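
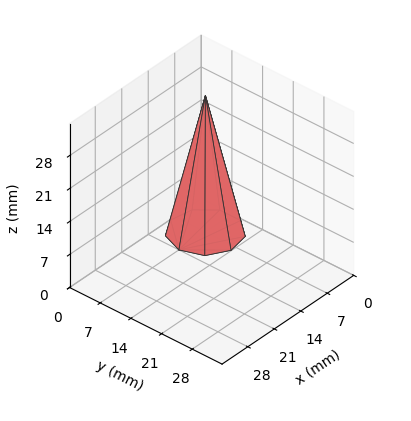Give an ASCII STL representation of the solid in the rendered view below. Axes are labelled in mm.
Reading the render: the shape is a regular 9-sided pyramid, base circumscribed radius ≈ 7 mm, apex at z ≈ 29 mm (dimensions read to the nearest mm from the axis ticks). For the STL, each face is triangulated and given an outward normal.

solid part
  facet normal 0.0000 0.0000 -1.0000
    outer loop
      vertex 8.22 13.89 0.00
      vertex 12.36 11.50 0.00
      vertex 14.00 7.00 0.00
    endloop
  endfacet
  facet normal 0.0000 0.0000 -1.0000
    outer loop
      vertex 3.50 13.06 0.00
      vertex 8.22 13.89 0.00
      vertex 14.00 7.00 0.00
    endloop
  endfacet
  facet normal 0.0000 0.0000 -1.0000
    outer loop
      vertex 0.42 9.39 0.00
      vertex 3.50 13.06 0.00
      vertex 14.00 7.00 0.00
    endloop
  endfacet
  facet normal 0.0000 0.0000 -1.0000
    outer loop
      vertex 0.42 4.61 0.00
      vertex 0.42 9.39 0.00
      vertex 14.00 7.00 0.00
    endloop
  endfacet
  facet normal 0.0000 0.0000 -1.0000
    outer loop
      vertex 3.50 0.94 0.00
      vertex 0.42 4.61 0.00
      vertex 14.00 7.00 0.00
    endloop
  endfacet
  facet normal 0.0000 0.0000 -1.0000
    outer loop
      vertex 8.22 0.11 0.00
      vertex 3.50 0.94 0.00
      vertex 14.00 7.00 0.00
    endloop
  endfacet
  facet normal 0.0000 0.0000 -1.0000
    outer loop
      vertex 12.36 2.50 0.00
      vertex 8.22 0.11 0.00
      vertex 14.00 7.00 0.00
    endloop
  endfacet
  facet normal 0.9163 0.3339 0.2212
    outer loop
      vertex 14.00 7.00 0.00
      vertex 12.36 11.50 0.00
      vertex 7.00 7.00 29.00
    endloop
  endfacet
  facet normal 0.4876 0.8446 0.2212
    outer loop
      vertex 12.36 11.50 0.00
      vertex 8.22 13.89 0.00
      vertex 7.00 7.00 29.00
    endloop
  endfacet
  facet normal -0.1689 0.9605 0.2211
    outer loop
      vertex 8.22 13.89 0.00
      vertex 3.50 13.06 0.00
      vertex 7.00 7.00 29.00
    endloop
  endfacet
  facet normal -0.7470 0.6269 0.2212
    outer loop
      vertex 3.50 13.06 0.00
      vertex 0.42 9.39 0.00
      vertex 7.00 7.00 29.00
    endloop
  endfacet
  facet normal -0.9752 0.0000 0.2213
    outer loop
      vertex 0.42 9.39 0.00
      vertex 0.42 4.61 0.00
      vertex 7.00 7.00 29.00
    endloop
  endfacet
  facet normal -0.7470 -0.6269 0.2212
    outer loop
      vertex 0.42 4.61 0.00
      vertex 3.50 0.94 0.00
      vertex 7.00 7.00 29.00
    endloop
  endfacet
  facet normal -0.1689 -0.9605 0.2211
    outer loop
      vertex 3.50 0.94 0.00
      vertex 8.22 0.11 0.00
      vertex 7.00 7.00 29.00
    endloop
  endfacet
  facet normal 0.4876 -0.8446 0.2212
    outer loop
      vertex 8.22 0.11 0.00
      vertex 12.36 2.50 0.00
      vertex 7.00 7.00 29.00
    endloop
  endfacet
  facet normal 0.9163 -0.3339 0.2212
    outer loop
      vertex 12.36 2.50 0.00
      vertex 14.00 7.00 0.00
      vertex 7.00 7.00 29.00
    endloop
  endfacet
endsolid part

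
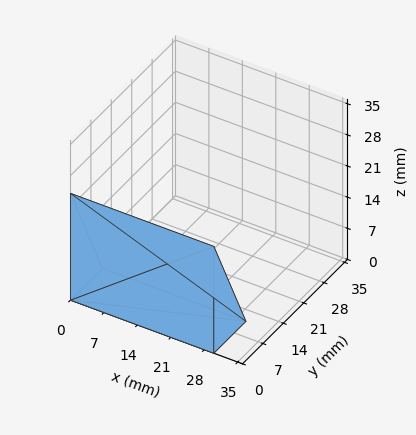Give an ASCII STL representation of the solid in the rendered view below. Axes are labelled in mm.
Reading the render: the shape is a wedge (ramp): 30 × 11 mm base, rising to 24 mm along the y=0 edge and sloping linearly to z=0 at y=11 (dimensions read to the nearest mm from the axis ticks). For the STL, each face is triangulated and given an outward normal.

solid part
  facet normal 0.0000 0.0000 -1.0000
    outer loop
      vertex 30.0 11.0 0.0
      vertex 30.0 0.0 0.0
      vertex 0.0 0.0 0.0
    endloop
  endfacet
  facet normal 0.0000 0.0000 -1.0000
    outer loop
      vertex 0.0 11.0 0.0
      vertex 30.0 11.0 0.0
      vertex 0.0 0.0 0.0
    endloop
  endfacet
  facet normal 0.0000 -1.0000 0.0000
    outer loop
      vertex 0.0 0.0 0.0
      vertex 30.0 0.0 0.0
      vertex 30.0 0.0 24.0
    endloop
  endfacet
  facet normal 0.0000 -1.0000 0.0000
    outer loop
      vertex 0.0 0.0 0.0
      vertex 30.0 0.0 24.0
      vertex 0.0 0.0 24.0
    endloop
  endfacet
  facet normal 0.0000 0.9091 0.4167
    outer loop
      vertex 0.0 0.0 24.0
      vertex 30.0 0.0 24.0
      vertex 30.0 11.0 0.0
    endloop
  endfacet
  facet normal 0.0000 0.9091 0.4167
    outer loop
      vertex 0.0 0.0 24.0
      vertex 30.0 11.0 0.0
      vertex 0.0 11.0 0.0
    endloop
  endfacet
  facet normal -1.0000 0.0000 0.0000
    outer loop
      vertex 0.0 0.0 24.0
      vertex 0.0 11.0 0.0
      vertex 0.0 0.0 0.0
    endloop
  endfacet
  facet normal 1.0000 0.0000 0.0000
    outer loop
      vertex 30.0 0.0 0.0
      vertex 30.0 11.0 0.0
      vertex 30.0 0.0 24.0
    endloop
  endfacet
endsolid part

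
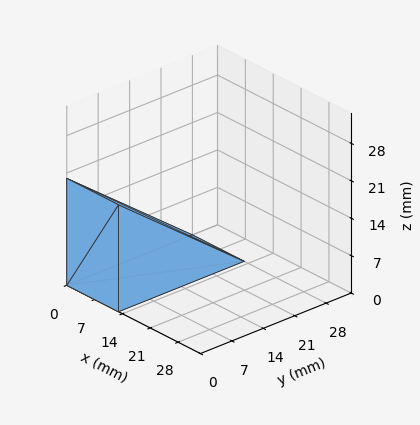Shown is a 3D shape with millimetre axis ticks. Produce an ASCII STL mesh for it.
Reading the render: the shape is a wedge (ramp): 13 × 28 mm base, rising to 20 mm along the y=0 edge and sloping linearly to z=0 at y=28 (dimensions read to the nearest mm from the axis ticks). For the STL, each face is triangulated and given an outward normal.

solid part
  facet normal 0.0000 0.0000 -1.0000
    outer loop
      vertex 13.0 28.0 0.0
      vertex 13.0 0.0 0.0
      vertex 0.0 0.0 0.0
    endloop
  endfacet
  facet normal 0.0000 0.0000 -1.0000
    outer loop
      vertex 0.0 28.0 0.0
      vertex 13.0 28.0 0.0
      vertex 0.0 0.0 0.0
    endloop
  endfacet
  facet normal 0.0000 -1.0000 0.0000
    outer loop
      vertex 0.0 0.0 0.0
      vertex 13.0 0.0 0.0
      vertex 13.0 0.0 20.0
    endloop
  endfacet
  facet normal 0.0000 -1.0000 0.0000
    outer loop
      vertex 0.0 0.0 0.0
      vertex 13.0 0.0 20.0
      vertex 0.0 0.0 20.0
    endloop
  endfacet
  facet normal 0.0000 0.5812 0.8137
    outer loop
      vertex 0.0 0.0 20.0
      vertex 13.0 0.0 20.0
      vertex 13.0 28.0 0.0
    endloop
  endfacet
  facet normal 0.0000 0.5812 0.8137
    outer loop
      vertex 0.0 0.0 20.0
      vertex 13.0 28.0 0.0
      vertex 0.0 28.0 0.0
    endloop
  endfacet
  facet normal -1.0000 0.0000 0.0000
    outer loop
      vertex 0.0 0.0 20.0
      vertex 0.0 28.0 0.0
      vertex 0.0 0.0 0.0
    endloop
  endfacet
  facet normal 1.0000 0.0000 0.0000
    outer loop
      vertex 13.0 0.0 0.0
      vertex 13.0 28.0 0.0
      vertex 13.0 0.0 20.0
    endloop
  endfacet
endsolid part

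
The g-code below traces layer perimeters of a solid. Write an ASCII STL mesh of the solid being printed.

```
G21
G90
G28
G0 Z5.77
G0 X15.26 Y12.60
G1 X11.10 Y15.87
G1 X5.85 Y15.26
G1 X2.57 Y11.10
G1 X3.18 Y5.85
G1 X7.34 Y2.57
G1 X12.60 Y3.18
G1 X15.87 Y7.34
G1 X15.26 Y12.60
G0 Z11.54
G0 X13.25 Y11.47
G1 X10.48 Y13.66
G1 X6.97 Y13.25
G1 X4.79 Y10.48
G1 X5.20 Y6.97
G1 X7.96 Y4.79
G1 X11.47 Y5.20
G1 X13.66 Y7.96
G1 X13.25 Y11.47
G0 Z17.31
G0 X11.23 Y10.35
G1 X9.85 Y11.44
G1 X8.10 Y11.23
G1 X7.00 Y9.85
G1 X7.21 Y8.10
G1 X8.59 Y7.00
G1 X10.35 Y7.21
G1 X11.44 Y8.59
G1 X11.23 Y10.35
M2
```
solid part
  facet normal 0.0000 0.0000 -1.0000
    outer loop
      vertex 4.72 17.27 0.00
      vertex 11.73 18.09 0.00
      vertex 17.27 13.72 0.00
    endloop
  endfacet
  facet normal 0.0000 0.0000 -1.0000
    outer loop
      vertex 0.35 11.73 0.00
      vertex 4.72 17.27 0.00
      vertex 17.27 13.72 0.00
    endloop
  endfacet
  facet normal 0.0000 0.0000 -1.0000
    outer loop
      vertex 1.17 4.72 0.00
      vertex 0.35 11.73 0.00
      vertex 17.27 13.72 0.00
    endloop
  endfacet
  facet normal 0.0000 0.0000 -1.0000
    outer loop
      vertex 6.71 0.35 0.00
      vertex 1.17 4.72 0.00
      vertex 17.27 13.72 0.00
    endloop
  endfacet
  facet normal 0.0000 0.0000 -1.0000
    outer loop
      vertex 13.72 1.17 0.00
      vertex 6.71 0.35 0.00
      vertex 17.27 13.72 0.00
    endloop
  endfacet
  facet normal 0.0000 0.0000 -1.0000
    outer loop
      vertex 18.09 6.71 0.00
      vertex 13.72 1.17 0.00
      vertex 17.27 13.72 0.00
    endloop
  endfacet
  facet normal 0.5810 0.7366 0.3463
    outer loop
      vertex 17.27 13.72 0.00
      vertex 11.73 18.09 0.00
      vertex 9.22 9.22 23.08
    endloop
  endfacet
  facet normal -0.1090 0.9318 0.3462
    outer loop
      vertex 11.73 18.09 0.00
      vertex 4.72 17.27 0.00
      vertex 9.22 9.22 23.08
    endloop
  endfacet
  facet normal -0.7366 0.5810 0.3463
    outer loop
      vertex 4.72 17.27 0.00
      vertex 0.35 11.73 0.00
      vertex 9.22 9.22 23.08
    endloop
  endfacet
  facet normal -0.9318 -0.1090 0.3462
    outer loop
      vertex 0.35 11.73 0.00
      vertex 1.17 4.72 0.00
      vertex 9.22 9.22 23.08
    endloop
  endfacet
  facet normal -0.5810 -0.7366 0.3463
    outer loop
      vertex 1.17 4.72 0.00
      vertex 6.71 0.35 0.00
      vertex 9.22 9.22 23.08
    endloop
  endfacet
  facet normal 0.1090 -0.9318 0.3462
    outer loop
      vertex 6.71 0.35 0.00
      vertex 13.72 1.17 0.00
      vertex 9.22 9.22 23.08
    endloop
  endfacet
  facet normal 0.7366 -0.5810 0.3463
    outer loop
      vertex 13.72 1.17 0.00
      vertex 18.09 6.71 0.00
      vertex 9.22 9.22 23.08
    endloop
  endfacet
  facet normal 0.9318 0.1090 0.3462
    outer loop
      vertex 18.09 6.71 0.00
      vertex 17.27 13.72 0.00
      vertex 9.22 9.22 23.08
    endloop
  endfacet
endsolid part

The G0 Z moves step by Δz≈5.77 mm. The G1 loops shrink linearly with z, so the solid tapers from its base footprint up to z≈23.1. Closing with a flat bottom cap and the tapered top and triangulating gives 14 facets — a regular 8-sided pyramid, base circumscribed radius ≈ 9.22 mm, apex at z ≈ 23.1 mm.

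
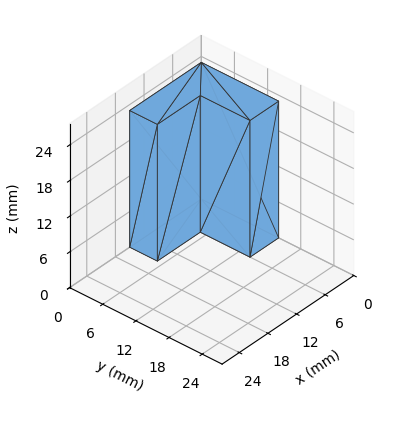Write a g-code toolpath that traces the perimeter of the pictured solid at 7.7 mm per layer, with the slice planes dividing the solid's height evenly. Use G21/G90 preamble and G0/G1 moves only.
Reading the render: the shape is an L-shaped prism: outer 15 × 14 mm, arm thicknesses ≈ 5 mm (horizontal) and 6 mm (vertical), extruded 23 mm in z (dimensions read to the nearest mm from the axis ticks). For the g-code, the solid's height is divided into equal slices at the stated Δz and each level perimeter traced with G1 moves after a G0 lift.

; perimeter-only toolpath
G21 ; units = mm
G90 ; absolute positioning
G28 ; home
; layer 1
G0 Z7.7
G0 X0.0 Y0.0
G1 X15.0 Y0.0
G1 X15.0 Y5.0
G1 X6.0 Y5.0
G1 X6.0 Y14.0
G1 X0.0 Y14.0
G1 X0.0 Y0.0
; layer 2
G0 Z15.3
G0 X0.0 Y0.0
G1 X15.0 Y0.0
G1 X15.0 Y5.0
G1 X6.0 Y5.0
G1 X6.0 Y14.0
G1 X0.0 Y14.0
G1 X0.0 Y0.0
; layer 3
G0 Z23.0
G0 X0.0 Y0.0
G1 X15.0 Y0.0
G1 X15.0 Y5.0
G1 X6.0 Y5.0
G1 X6.0 Y14.0
G1 X0.0 Y14.0
G1 X0.0 Y0.0
M2 ; end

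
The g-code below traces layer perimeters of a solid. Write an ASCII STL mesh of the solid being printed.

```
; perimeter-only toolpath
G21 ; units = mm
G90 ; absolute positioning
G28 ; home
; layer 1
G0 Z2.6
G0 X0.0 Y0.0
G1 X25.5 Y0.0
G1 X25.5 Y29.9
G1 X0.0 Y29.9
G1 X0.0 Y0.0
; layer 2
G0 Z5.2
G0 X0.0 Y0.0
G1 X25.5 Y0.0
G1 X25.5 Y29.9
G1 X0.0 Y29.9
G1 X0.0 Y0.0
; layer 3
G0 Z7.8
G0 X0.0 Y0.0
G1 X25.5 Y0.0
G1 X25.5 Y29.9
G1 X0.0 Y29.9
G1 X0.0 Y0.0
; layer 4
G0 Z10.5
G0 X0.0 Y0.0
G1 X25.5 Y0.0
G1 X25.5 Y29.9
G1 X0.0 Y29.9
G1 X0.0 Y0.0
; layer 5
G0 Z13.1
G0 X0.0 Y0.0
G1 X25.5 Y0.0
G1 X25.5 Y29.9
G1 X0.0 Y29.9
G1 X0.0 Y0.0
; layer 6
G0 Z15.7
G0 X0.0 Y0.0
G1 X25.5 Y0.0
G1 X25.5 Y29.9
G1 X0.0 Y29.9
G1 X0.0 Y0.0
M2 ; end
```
solid part
  facet normal 0.0000 0.0000 -1.0000
    outer loop
      vertex 25.5 29.9 0.0
      vertex 25.5 0.0 0.0
      vertex 0.0 0.0 0.0
    endloop
  endfacet
  facet normal 0.0000 0.0000 -1.0000
    outer loop
      vertex 0.0 29.9 0.0
      vertex 25.5 29.9 0.0
      vertex 0.0 0.0 0.0
    endloop
  endfacet
  facet normal 0.0000 0.0000 1.0000
    outer loop
      vertex 0.0 0.0 15.7
      vertex 25.5 0.0 15.7
      vertex 25.5 29.9 15.7
    endloop
  endfacet
  facet normal 0.0000 0.0000 1.0000
    outer loop
      vertex 0.0 0.0 15.7
      vertex 25.5 29.9 15.7
      vertex 0.0 29.9 15.7
    endloop
  endfacet
  facet normal 0.0000 -1.0000 0.0000
    outer loop
      vertex 0.0 0.0 0.0
      vertex 25.5 0.0 0.0
      vertex 25.5 0.0 15.7
    endloop
  endfacet
  facet normal 0.0000 -1.0000 0.0000
    outer loop
      vertex 0.0 0.0 0.0
      vertex 25.5 0.0 15.7
      vertex 0.0 0.0 15.7
    endloop
  endfacet
  facet normal 0.0000 1.0000 0.0000
    outer loop
      vertex 25.5 29.9 15.7
      vertex 25.5 29.9 0.0
      vertex 0.0 29.9 0.0
    endloop
  endfacet
  facet normal 0.0000 1.0000 0.0000
    outer loop
      vertex 0.0 29.9 15.7
      vertex 25.5 29.9 15.7
      vertex 0.0 29.9 0.0
    endloop
  endfacet
  facet normal -1.0000 0.0000 0.0000
    outer loop
      vertex 0.0 29.9 15.7
      vertex 0.0 29.9 0.0
      vertex 0.0 0.0 0.0
    endloop
  endfacet
  facet normal -1.0000 0.0000 0.0000
    outer loop
      vertex 0.0 0.0 15.7
      vertex 0.0 29.9 15.7
      vertex 0.0 0.0 0.0
    endloop
  endfacet
  facet normal 1.0000 0.0000 0.0000
    outer loop
      vertex 25.5 0.0 0.0
      vertex 25.5 29.9 0.0
      vertex 25.5 29.9 15.7
    endloop
  endfacet
  facet normal 1.0000 0.0000 0.0000
    outer loop
      vertex 25.5 0.0 0.0
      vertex 25.5 29.9 15.7
      vertex 25.5 0.0 15.7
    endloop
  endfacet
endsolid part

The G0 Z moves step by Δz≈2.6 mm. Every layer's G1 loop is the same polygon, so the solid is a straight extrusion of it from z=0 to z≈15.7. Closing with flat bottom and top caps and triangulating gives 12 facets — a rectangular box, roughly 25.5 × 29.9 mm footprint and 15.7 mm tall.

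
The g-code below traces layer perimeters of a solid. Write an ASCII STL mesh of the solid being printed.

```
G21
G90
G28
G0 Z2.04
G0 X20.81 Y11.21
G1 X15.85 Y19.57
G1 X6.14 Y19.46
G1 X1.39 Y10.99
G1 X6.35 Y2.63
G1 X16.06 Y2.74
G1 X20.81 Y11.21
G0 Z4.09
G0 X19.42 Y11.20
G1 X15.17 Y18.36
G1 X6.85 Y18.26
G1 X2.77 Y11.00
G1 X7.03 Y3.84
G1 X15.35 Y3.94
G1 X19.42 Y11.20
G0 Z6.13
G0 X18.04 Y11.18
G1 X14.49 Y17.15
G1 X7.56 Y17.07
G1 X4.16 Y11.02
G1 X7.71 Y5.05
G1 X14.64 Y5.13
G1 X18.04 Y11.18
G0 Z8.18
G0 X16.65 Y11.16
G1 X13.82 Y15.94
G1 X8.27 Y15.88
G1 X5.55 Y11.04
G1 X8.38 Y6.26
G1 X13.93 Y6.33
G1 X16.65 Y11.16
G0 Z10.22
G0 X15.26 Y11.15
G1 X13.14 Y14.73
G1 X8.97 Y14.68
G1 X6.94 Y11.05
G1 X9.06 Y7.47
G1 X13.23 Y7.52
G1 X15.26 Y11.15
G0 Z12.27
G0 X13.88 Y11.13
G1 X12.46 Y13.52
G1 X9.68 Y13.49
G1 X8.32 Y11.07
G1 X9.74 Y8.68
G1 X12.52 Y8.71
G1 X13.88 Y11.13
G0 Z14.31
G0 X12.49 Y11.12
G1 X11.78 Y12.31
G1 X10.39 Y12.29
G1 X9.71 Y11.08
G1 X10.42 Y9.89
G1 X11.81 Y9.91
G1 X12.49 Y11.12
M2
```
solid part
  facet normal 0.0000 0.0000 -1.0000
    outer loop
      vertex 5.43 20.65 0.00
      vertex 16.53 20.78 0.00
      vertex 22.20 11.23 0.00
    endloop
  endfacet
  facet normal 0.0000 0.0000 -1.0000
    outer loop
      vertex 0.00 10.97 0.00
      vertex 5.43 20.65 0.00
      vertex 22.20 11.23 0.00
    endloop
  endfacet
  facet normal 0.0000 0.0000 -1.0000
    outer loop
      vertex 5.67 1.42 0.00
      vertex 0.00 10.97 0.00
      vertex 22.20 11.23 0.00
    endloop
  endfacet
  facet normal 0.0000 0.0000 -1.0000
    outer loop
      vertex 16.77 1.55 0.00
      vertex 5.67 1.42 0.00
      vertex 22.20 11.23 0.00
    endloop
  endfacet
  facet normal 0.7414 0.4402 0.5065
    outer loop
      vertex 22.20 11.23 0.00
      vertex 16.53 20.78 0.00
      vertex 11.10 11.10 16.36
    endloop
  endfacet
  facet normal -0.0101 0.8621 0.5067
    outer loop
      vertex 16.53 20.78 0.00
      vertex 5.43 20.65 0.00
      vertex 11.10 11.10 16.36
    endloop
  endfacet
  facet normal -0.7519 0.4218 0.5068
    outer loop
      vertex 5.43 20.65 0.00
      vertex 0.00 10.97 0.00
      vertex 11.10 11.10 16.36
    endloop
  endfacet
  facet normal -0.7414 -0.4402 0.5065
    outer loop
      vertex 0.00 10.97 0.00
      vertex 5.67 1.42 0.00
      vertex 11.10 11.10 16.36
    endloop
  endfacet
  facet normal 0.0101 -0.8621 0.5067
    outer loop
      vertex 5.67 1.42 0.00
      vertex 16.77 1.55 0.00
      vertex 11.10 11.10 16.36
    endloop
  endfacet
  facet normal 0.7519 -0.4218 0.5068
    outer loop
      vertex 16.77 1.55 0.00
      vertex 22.20 11.23 0.00
      vertex 11.10 11.10 16.36
    endloop
  endfacet
endsolid part

The G0 Z moves step by Δz≈2.04 mm. The G1 loops shrink linearly with z, so the solid tapers from its base footprint up to z≈16.4. Closing with a flat bottom cap and the tapered top and triangulating gives 10 facets — a regular 6-sided pyramid, base circumscribed radius ≈ 11.1 mm, apex at z ≈ 16.4 mm.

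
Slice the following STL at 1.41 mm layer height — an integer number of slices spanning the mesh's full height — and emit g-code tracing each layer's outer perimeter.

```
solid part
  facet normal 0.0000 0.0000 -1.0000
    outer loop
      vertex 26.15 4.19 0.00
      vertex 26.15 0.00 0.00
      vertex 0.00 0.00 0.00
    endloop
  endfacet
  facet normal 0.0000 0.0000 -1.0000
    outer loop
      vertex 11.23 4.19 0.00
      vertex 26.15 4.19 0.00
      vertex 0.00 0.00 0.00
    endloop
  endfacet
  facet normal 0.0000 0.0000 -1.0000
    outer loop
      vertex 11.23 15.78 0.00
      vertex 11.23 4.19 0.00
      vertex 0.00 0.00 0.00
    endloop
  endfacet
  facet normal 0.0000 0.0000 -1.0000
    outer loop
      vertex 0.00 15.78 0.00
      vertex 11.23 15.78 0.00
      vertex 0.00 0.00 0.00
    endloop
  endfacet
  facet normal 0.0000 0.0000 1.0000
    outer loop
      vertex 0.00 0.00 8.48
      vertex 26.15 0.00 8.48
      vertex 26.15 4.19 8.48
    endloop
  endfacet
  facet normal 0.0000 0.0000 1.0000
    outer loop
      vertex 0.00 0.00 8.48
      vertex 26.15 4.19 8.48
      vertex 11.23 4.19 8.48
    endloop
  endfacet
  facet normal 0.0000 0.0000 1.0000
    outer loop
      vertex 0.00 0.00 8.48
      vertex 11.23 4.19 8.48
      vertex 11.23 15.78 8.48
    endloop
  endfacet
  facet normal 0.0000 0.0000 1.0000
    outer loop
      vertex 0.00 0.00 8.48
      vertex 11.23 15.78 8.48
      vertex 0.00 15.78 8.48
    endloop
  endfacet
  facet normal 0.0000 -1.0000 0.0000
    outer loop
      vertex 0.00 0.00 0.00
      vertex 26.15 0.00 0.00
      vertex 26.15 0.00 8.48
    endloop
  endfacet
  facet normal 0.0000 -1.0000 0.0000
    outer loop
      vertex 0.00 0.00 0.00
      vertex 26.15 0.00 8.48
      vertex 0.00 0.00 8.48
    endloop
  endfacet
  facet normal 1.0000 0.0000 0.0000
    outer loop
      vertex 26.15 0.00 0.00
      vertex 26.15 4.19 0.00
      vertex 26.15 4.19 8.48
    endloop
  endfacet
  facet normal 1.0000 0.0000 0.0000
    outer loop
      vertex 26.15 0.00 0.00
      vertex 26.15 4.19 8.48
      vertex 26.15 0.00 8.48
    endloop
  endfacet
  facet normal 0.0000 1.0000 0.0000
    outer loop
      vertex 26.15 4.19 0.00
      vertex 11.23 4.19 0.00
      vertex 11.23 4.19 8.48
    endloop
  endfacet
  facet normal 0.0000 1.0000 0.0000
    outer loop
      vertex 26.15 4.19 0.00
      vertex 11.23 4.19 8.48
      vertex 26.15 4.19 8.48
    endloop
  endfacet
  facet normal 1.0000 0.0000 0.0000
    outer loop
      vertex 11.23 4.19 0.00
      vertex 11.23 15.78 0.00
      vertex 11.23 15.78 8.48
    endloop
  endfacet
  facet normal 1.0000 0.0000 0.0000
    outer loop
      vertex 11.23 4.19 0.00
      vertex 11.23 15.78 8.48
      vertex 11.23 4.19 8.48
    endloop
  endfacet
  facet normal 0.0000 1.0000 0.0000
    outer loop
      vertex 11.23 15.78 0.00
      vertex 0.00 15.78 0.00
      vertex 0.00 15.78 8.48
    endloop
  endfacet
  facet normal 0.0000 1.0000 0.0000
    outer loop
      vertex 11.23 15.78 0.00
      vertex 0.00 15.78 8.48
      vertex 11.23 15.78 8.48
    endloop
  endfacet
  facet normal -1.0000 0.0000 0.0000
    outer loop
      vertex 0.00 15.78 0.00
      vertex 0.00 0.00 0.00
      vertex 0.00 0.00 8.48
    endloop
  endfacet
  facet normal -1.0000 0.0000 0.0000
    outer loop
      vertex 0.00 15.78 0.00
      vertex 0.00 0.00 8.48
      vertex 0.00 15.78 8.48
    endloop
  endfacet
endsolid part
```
; perimeter-only toolpath
G21 ; units = mm
G90 ; absolute positioning
G28 ; home
; layer 1
G0 Z1.41
G0 X0.00 Y0.00
G1 X26.15 Y0.00
G1 X26.15 Y4.19
G1 X11.23 Y4.19
G1 X11.23 Y15.78
G1 X0.00 Y15.78
G1 X0.00 Y0.00
; layer 2
G0 Z2.83
G0 X0.00 Y0.00
G1 X26.15 Y0.00
G1 X26.15 Y4.19
G1 X11.23 Y4.19
G1 X11.23 Y15.78
G1 X0.00 Y15.78
G1 X0.00 Y0.00
; layer 3
G0 Z4.24
G0 X0.00 Y0.00
G1 X26.15 Y0.00
G1 X26.15 Y4.19
G1 X11.23 Y4.19
G1 X11.23 Y15.78
G1 X0.00 Y15.78
G1 X0.00 Y0.00
; layer 4
G0 Z5.65
G0 X0.00 Y0.00
G1 X26.15 Y0.00
G1 X26.15 Y4.19
G1 X11.23 Y4.19
G1 X11.23 Y15.78
G1 X0.00 Y15.78
G1 X0.00 Y0.00
; layer 5
G0 Z7.07
G0 X0.00 Y0.00
G1 X26.15 Y0.00
G1 X26.15 Y4.19
G1 X11.23 Y4.19
G1 X11.23 Y15.78
G1 X0.00 Y15.78
G1 X0.00 Y0.00
; layer 6
G0 Z8.48
G0 X0.00 Y0.00
G1 X26.15 Y0.00
G1 X26.15 Y4.19
G1 X11.23 Y4.19
G1 X11.23 Y15.78
G1 X0.00 Y15.78
G1 X0.00 Y0.00
M2 ; end

The solid is an L-shaped prism: outer 26.1 × 15.8 mm, arm thicknesses ≈ 4.19 mm (horizontal) and 11.2 mm (vertical), extruded 8.48 mm in z. Slicing at Δz = 1.41 mm — 6 equal slices spanning the solid's height, so layer i sits at z = i·h/6 — gives 6 non-empty perimeters. Each is a 6-segment closed polygon; G0 lifts to the layer z and rapids to the start vertex, then G1 traces the edges.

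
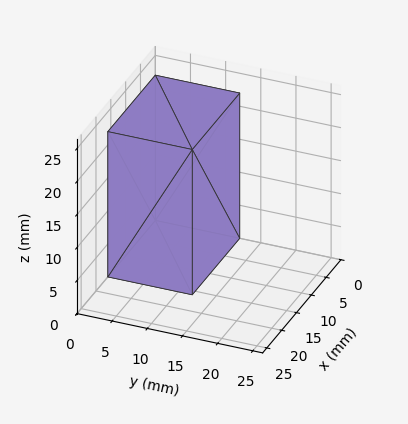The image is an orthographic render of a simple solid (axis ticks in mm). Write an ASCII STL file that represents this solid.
Reading the render: the shape is a rectangular box, roughly 16 × 12 mm footprint and 22 mm tall (dimensions read to the nearest mm from the axis ticks). For the STL, each face is triangulated and given an outward normal.

solid part
  facet normal 0.0000 0.0000 -1.0000
    outer loop
      vertex 16.0 12.0 0.0
      vertex 16.0 0.0 0.0
      vertex 0.0 0.0 0.0
    endloop
  endfacet
  facet normal 0.0000 0.0000 -1.0000
    outer loop
      vertex 0.0 12.0 0.0
      vertex 16.0 12.0 0.0
      vertex 0.0 0.0 0.0
    endloop
  endfacet
  facet normal 0.0000 0.0000 1.0000
    outer loop
      vertex 0.0 0.0 22.0
      vertex 16.0 0.0 22.0
      vertex 16.0 12.0 22.0
    endloop
  endfacet
  facet normal 0.0000 0.0000 1.0000
    outer loop
      vertex 0.0 0.0 22.0
      vertex 16.0 12.0 22.0
      vertex 0.0 12.0 22.0
    endloop
  endfacet
  facet normal 0.0000 -1.0000 0.0000
    outer loop
      vertex 0.0 0.0 0.0
      vertex 16.0 0.0 0.0
      vertex 16.0 0.0 22.0
    endloop
  endfacet
  facet normal 0.0000 -1.0000 0.0000
    outer loop
      vertex 0.0 0.0 0.0
      vertex 16.0 0.0 22.0
      vertex 0.0 0.0 22.0
    endloop
  endfacet
  facet normal 0.0000 1.0000 0.0000
    outer loop
      vertex 16.0 12.0 22.0
      vertex 16.0 12.0 0.0
      vertex 0.0 12.0 0.0
    endloop
  endfacet
  facet normal 0.0000 1.0000 0.0000
    outer loop
      vertex 0.0 12.0 22.0
      vertex 16.0 12.0 22.0
      vertex 0.0 12.0 0.0
    endloop
  endfacet
  facet normal -1.0000 0.0000 0.0000
    outer loop
      vertex 0.0 12.0 22.0
      vertex 0.0 12.0 0.0
      vertex 0.0 0.0 0.0
    endloop
  endfacet
  facet normal -1.0000 0.0000 0.0000
    outer loop
      vertex 0.0 0.0 22.0
      vertex 0.0 12.0 22.0
      vertex 0.0 0.0 0.0
    endloop
  endfacet
  facet normal 1.0000 0.0000 0.0000
    outer loop
      vertex 16.0 0.0 0.0
      vertex 16.0 12.0 0.0
      vertex 16.0 12.0 22.0
    endloop
  endfacet
  facet normal 1.0000 0.0000 0.0000
    outer loop
      vertex 16.0 0.0 0.0
      vertex 16.0 12.0 22.0
      vertex 16.0 0.0 22.0
    endloop
  endfacet
endsolid part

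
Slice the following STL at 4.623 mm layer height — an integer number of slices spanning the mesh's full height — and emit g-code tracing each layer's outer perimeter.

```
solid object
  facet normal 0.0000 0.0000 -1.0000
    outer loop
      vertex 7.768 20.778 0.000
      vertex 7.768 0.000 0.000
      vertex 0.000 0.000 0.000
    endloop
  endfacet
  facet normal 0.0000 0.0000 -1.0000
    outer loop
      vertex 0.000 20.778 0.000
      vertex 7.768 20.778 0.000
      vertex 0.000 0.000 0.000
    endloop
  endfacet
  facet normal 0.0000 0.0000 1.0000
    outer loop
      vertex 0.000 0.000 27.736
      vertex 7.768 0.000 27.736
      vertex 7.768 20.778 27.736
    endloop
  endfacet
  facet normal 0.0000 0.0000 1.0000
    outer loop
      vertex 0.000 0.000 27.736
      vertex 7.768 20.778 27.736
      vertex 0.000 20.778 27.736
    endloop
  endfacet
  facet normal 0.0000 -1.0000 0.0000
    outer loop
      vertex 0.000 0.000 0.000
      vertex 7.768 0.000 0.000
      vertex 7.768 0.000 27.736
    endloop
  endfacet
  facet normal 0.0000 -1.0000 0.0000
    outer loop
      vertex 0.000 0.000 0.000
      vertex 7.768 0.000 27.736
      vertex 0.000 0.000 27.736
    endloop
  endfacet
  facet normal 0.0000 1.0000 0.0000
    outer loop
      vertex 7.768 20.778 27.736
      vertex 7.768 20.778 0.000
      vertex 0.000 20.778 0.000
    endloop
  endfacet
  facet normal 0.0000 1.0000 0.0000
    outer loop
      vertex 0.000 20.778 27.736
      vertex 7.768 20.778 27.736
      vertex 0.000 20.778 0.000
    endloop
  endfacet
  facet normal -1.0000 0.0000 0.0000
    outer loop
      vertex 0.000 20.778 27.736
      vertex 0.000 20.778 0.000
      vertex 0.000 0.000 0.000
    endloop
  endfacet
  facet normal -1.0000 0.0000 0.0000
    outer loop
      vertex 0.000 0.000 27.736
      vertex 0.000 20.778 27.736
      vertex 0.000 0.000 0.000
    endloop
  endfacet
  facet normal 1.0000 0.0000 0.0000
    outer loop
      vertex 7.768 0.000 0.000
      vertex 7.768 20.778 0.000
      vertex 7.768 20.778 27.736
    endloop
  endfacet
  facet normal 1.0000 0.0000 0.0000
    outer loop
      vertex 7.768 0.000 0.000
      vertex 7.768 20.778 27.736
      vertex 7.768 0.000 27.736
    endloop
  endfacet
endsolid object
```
; perimeter-only toolpath
G21 ; units = mm
G90 ; absolute positioning
G28 ; home
; layer 1
G0 Z4.623
G0 X0.000 Y0.000
G1 X7.768 Y0.000
G1 X7.768 Y20.778
G1 X0.000 Y20.778
G1 X0.000 Y0.000
; layer 2
G0 Z9.245
G0 X0.000 Y0.000
G1 X7.768 Y0.000
G1 X7.768 Y20.778
G1 X0.000 Y20.778
G1 X0.000 Y0.000
; layer 3
G0 Z13.868
G0 X0.000 Y0.000
G1 X7.768 Y0.000
G1 X7.768 Y20.778
G1 X0.000 Y20.778
G1 X0.000 Y0.000
; layer 4
G0 Z18.491
G0 X0.000 Y0.000
G1 X7.768 Y0.000
G1 X7.768 Y20.778
G1 X0.000 Y20.778
G1 X0.000 Y0.000
; layer 5
G0 Z23.113
G0 X0.000 Y0.000
G1 X7.768 Y0.000
G1 X7.768 Y20.778
G1 X0.000 Y20.778
G1 X0.000 Y0.000
; layer 6
G0 Z27.736
G0 X0.000 Y0.000
G1 X7.768 Y0.000
G1 X7.768 Y20.778
G1 X0.000 Y20.778
G1 X0.000 Y0.000
M2 ; end

The solid is a rectangular box, roughly 7.77 × 20.8 mm footprint and 27.7 mm tall. Slicing at Δz = 4.623 mm — 6 equal slices spanning the solid's height, so layer i sits at z = i·h/6 — gives 6 non-empty perimeters. Each is a 4-segment closed polygon; G0 lifts to the layer z and rapids to the start vertex, then G1 traces the edges.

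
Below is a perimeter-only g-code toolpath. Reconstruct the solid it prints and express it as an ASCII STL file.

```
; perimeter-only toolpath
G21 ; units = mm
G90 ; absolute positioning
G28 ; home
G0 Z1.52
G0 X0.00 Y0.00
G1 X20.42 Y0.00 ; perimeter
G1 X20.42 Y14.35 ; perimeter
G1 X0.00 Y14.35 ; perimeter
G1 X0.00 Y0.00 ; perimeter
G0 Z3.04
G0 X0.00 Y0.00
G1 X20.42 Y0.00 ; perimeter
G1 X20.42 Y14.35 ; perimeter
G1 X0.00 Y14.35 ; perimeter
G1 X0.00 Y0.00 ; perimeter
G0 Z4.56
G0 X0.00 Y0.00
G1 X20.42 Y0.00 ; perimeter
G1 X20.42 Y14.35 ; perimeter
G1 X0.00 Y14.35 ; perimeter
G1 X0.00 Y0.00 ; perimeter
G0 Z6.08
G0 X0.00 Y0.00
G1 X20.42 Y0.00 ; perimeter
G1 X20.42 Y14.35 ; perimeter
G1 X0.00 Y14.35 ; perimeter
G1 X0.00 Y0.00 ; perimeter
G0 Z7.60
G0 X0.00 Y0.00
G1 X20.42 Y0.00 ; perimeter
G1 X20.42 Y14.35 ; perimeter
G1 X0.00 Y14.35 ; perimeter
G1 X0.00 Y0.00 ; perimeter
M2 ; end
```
solid part
  facet normal 0.0000 0.0000 -1.0000
    outer loop
      vertex 20.42 14.35 0.00
      vertex 20.42 0.00 0.00
      vertex 0.00 0.00 0.00
    endloop
  endfacet
  facet normal 0.0000 0.0000 -1.0000
    outer loop
      vertex 0.00 14.35 0.00
      vertex 20.42 14.35 0.00
      vertex 0.00 0.00 0.00
    endloop
  endfacet
  facet normal 0.0000 0.0000 1.0000
    outer loop
      vertex 0.00 0.00 7.60
      vertex 20.42 0.00 7.60
      vertex 20.42 14.35 7.60
    endloop
  endfacet
  facet normal 0.0000 0.0000 1.0000
    outer loop
      vertex 0.00 0.00 7.60
      vertex 20.42 14.35 7.60
      vertex 0.00 14.35 7.60
    endloop
  endfacet
  facet normal 0.0000 -1.0000 0.0000
    outer loop
      vertex 0.00 0.00 0.00
      vertex 20.42 0.00 0.00
      vertex 20.42 0.00 7.60
    endloop
  endfacet
  facet normal 0.0000 -1.0000 0.0000
    outer loop
      vertex 0.00 0.00 0.00
      vertex 20.42 0.00 7.60
      vertex 0.00 0.00 7.60
    endloop
  endfacet
  facet normal 0.0000 1.0000 0.0000
    outer loop
      vertex 20.42 14.35 7.60
      vertex 20.42 14.35 0.00
      vertex 0.00 14.35 0.00
    endloop
  endfacet
  facet normal 0.0000 1.0000 0.0000
    outer loop
      vertex 0.00 14.35 7.60
      vertex 20.42 14.35 7.60
      vertex 0.00 14.35 0.00
    endloop
  endfacet
  facet normal -1.0000 0.0000 0.0000
    outer loop
      vertex 0.00 14.35 7.60
      vertex 0.00 14.35 0.00
      vertex 0.00 0.00 0.00
    endloop
  endfacet
  facet normal -1.0000 0.0000 0.0000
    outer loop
      vertex 0.00 0.00 7.60
      vertex 0.00 14.35 7.60
      vertex 0.00 0.00 0.00
    endloop
  endfacet
  facet normal 1.0000 0.0000 0.0000
    outer loop
      vertex 20.42 0.00 0.00
      vertex 20.42 14.35 0.00
      vertex 20.42 14.35 7.60
    endloop
  endfacet
  facet normal 1.0000 0.0000 0.0000
    outer loop
      vertex 20.42 0.00 0.00
      vertex 20.42 14.35 7.60
      vertex 20.42 0.00 7.60
    endloop
  endfacet
endsolid part

The G0 Z moves step by Δz≈1.52 mm. Every layer's G1 loop is the same polygon, so the solid is a straight extrusion of it from z=0 to z≈7.6. Closing with flat bottom and top caps and triangulating gives 12 facets — a rectangular box, roughly 20.4 × 14.3 mm footprint and 7.6 mm tall.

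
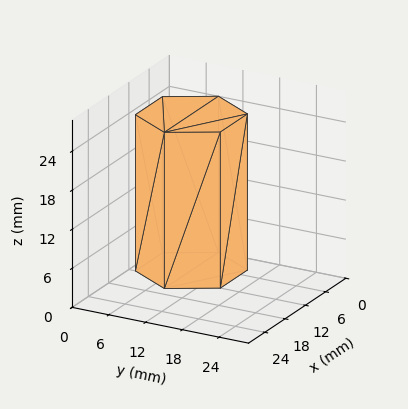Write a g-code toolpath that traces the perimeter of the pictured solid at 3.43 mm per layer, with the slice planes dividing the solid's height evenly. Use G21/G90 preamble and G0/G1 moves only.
Reading the render: the shape is a regular 6-sided prism (a cylinder approximated with 6 flat sides), circumscribed radius ≈ 8 mm, height ≈ 24 mm (dimensions read to the nearest mm from the axis ticks). For the g-code, the solid's height is divided into equal slices at the stated Δz and each level perimeter traced with G1 moves after a G0 lift.

; perimeter-only toolpath
G21 ; units = mm
G90 ; absolute positioning
G28 ; home
; layer 1
G0 Z3.43
G0 X16.00 Y8.00
G1 X12.00 Y14.93
G1 X4.00 Y14.93
G1 X0.00 Y8.00
G1 X4.00 Y1.07
G1 X12.00 Y1.07
G1 X16.00 Y8.00
; layer 2
G0 Z6.86
G0 X16.00 Y8.00
G1 X12.00 Y14.93
G1 X4.00 Y14.93
G1 X0.00 Y8.00
G1 X4.00 Y1.07
G1 X12.00 Y1.07
G1 X16.00 Y8.00
; layer 3
G0 Z10.29
G0 X16.00 Y8.00
G1 X12.00 Y14.93
G1 X4.00 Y14.93
G1 X0.00 Y8.00
G1 X4.00 Y1.07
G1 X12.00 Y1.07
G1 X16.00 Y8.00
; layer 4
G0 Z13.71
G0 X16.00 Y8.00
G1 X12.00 Y14.93
G1 X4.00 Y14.93
G1 X0.00 Y8.00
G1 X4.00 Y1.07
G1 X12.00 Y1.07
G1 X16.00 Y8.00
; layer 5
G0 Z17.14
G0 X16.00 Y8.00
G1 X12.00 Y14.93
G1 X4.00 Y14.93
G1 X0.00 Y8.00
G1 X4.00 Y1.07
G1 X12.00 Y1.07
G1 X16.00 Y8.00
; layer 6
G0 Z20.57
G0 X16.00 Y8.00
G1 X12.00 Y14.93
G1 X4.00 Y14.93
G1 X0.00 Y8.00
G1 X4.00 Y1.07
G1 X12.00 Y1.07
G1 X16.00 Y8.00
; layer 7
G0 Z24.00
G0 X16.00 Y8.00
G1 X12.00 Y14.93
G1 X4.00 Y14.93
G1 X0.00 Y8.00
G1 X4.00 Y1.07
G1 X12.00 Y1.07
G1 X16.00 Y8.00
M2 ; end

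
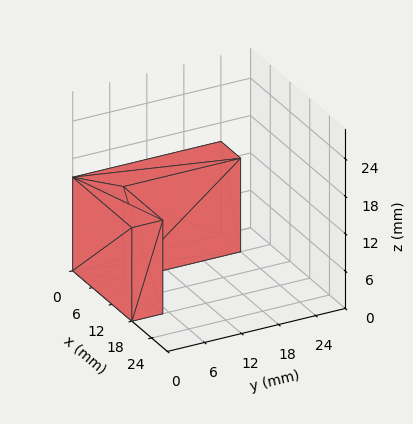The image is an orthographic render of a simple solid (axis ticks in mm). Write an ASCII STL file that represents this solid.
Reading the render: the shape is an L-shaped prism: outer 18 × 24 mm, arm thicknesses ≈ 5 mm (horizontal) and 6 mm (vertical), extruded 15 mm in z (dimensions read to the nearest mm from the axis ticks). For the STL, each face is triangulated and given an outward normal.

solid part
  facet normal 0.0000 0.0000 -1.0000
    outer loop
      vertex 18.00 5.00 0.00
      vertex 18.00 0.00 0.00
      vertex 0.00 0.00 0.00
    endloop
  endfacet
  facet normal 0.0000 0.0000 -1.0000
    outer loop
      vertex 6.00 5.00 0.00
      vertex 18.00 5.00 0.00
      vertex 0.00 0.00 0.00
    endloop
  endfacet
  facet normal 0.0000 0.0000 -1.0000
    outer loop
      vertex 6.00 24.00 0.00
      vertex 6.00 5.00 0.00
      vertex 0.00 0.00 0.00
    endloop
  endfacet
  facet normal 0.0000 0.0000 -1.0000
    outer loop
      vertex 0.00 24.00 0.00
      vertex 6.00 24.00 0.00
      vertex 0.00 0.00 0.00
    endloop
  endfacet
  facet normal 0.0000 0.0000 1.0000
    outer loop
      vertex 0.00 0.00 15.00
      vertex 18.00 0.00 15.00
      vertex 18.00 5.00 15.00
    endloop
  endfacet
  facet normal 0.0000 0.0000 1.0000
    outer loop
      vertex 0.00 0.00 15.00
      vertex 18.00 5.00 15.00
      vertex 6.00 5.00 15.00
    endloop
  endfacet
  facet normal 0.0000 0.0000 1.0000
    outer loop
      vertex 0.00 0.00 15.00
      vertex 6.00 5.00 15.00
      vertex 6.00 24.00 15.00
    endloop
  endfacet
  facet normal 0.0000 0.0000 1.0000
    outer loop
      vertex 0.00 0.00 15.00
      vertex 6.00 24.00 15.00
      vertex 0.00 24.00 15.00
    endloop
  endfacet
  facet normal 0.0000 -1.0000 0.0000
    outer loop
      vertex 0.00 0.00 0.00
      vertex 18.00 0.00 0.00
      vertex 18.00 0.00 15.00
    endloop
  endfacet
  facet normal 0.0000 -1.0000 0.0000
    outer loop
      vertex 0.00 0.00 0.00
      vertex 18.00 0.00 15.00
      vertex 0.00 0.00 15.00
    endloop
  endfacet
  facet normal 1.0000 0.0000 0.0000
    outer loop
      vertex 18.00 0.00 0.00
      vertex 18.00 5.00 0.00
      vertex 18.00 5.00 15.00
    endloop
  endfacet
  facet normal 1.0000 0.0000 0.0000
    outer loop
      vertex 18.00 0.00 0.00
      vertex 18.00 5.00 15.00
      vertex 18.00 0.00 15.00
    endloop
  endfacet
  facet normal 0.0000 1.0000 0.0000
    outer loop
      vertex 18.00 5.00 0.00
      vertex 6.00 5.00 0.00
      vertex 6.00 5.00 15.00
    endloop
  endfacet
  facet normal 0.0000 1.0000 0.0000
    outer loop
      vertex 18.00 5.00 0.00
      vertex 6.00 5.00 15.00
      vertex 18.00 5.00 15.00
    endloop
  endfacet
  facet normal 1.0000 0.0000 0.0000
    outer loop
      vertex 6.00 5.00 0.00
      vertex 6.00 24.00 0.00
      vertex 6.00 24.00 15.00
    endloop
  endfacet
  facet normal 1.0000 0.0000 0.0000
    outer loop
      vertex 6.00 5.00 0.00
      vertex 6.00 24.00 15.00
      vertex 6.00 5.00 15.00
    endloop
  endfacet
  facet normal 0.0000 1.0000 0.0000
    outer loop
      vertex 6.00 24.00 0.00
      vertex 0.00 24.00 0.00
      vertex 0.00 24.00 15.00
    endloop
  endfacet
  facet normal 0.0000 1.0000 0.0000
    outer loop
      vertex 6.00 24.00 0.00
      vertex 0.00 24.00 15.00
      vertex 6.00 24.00 15.00
    endloop
  endfacet
  facet normal -1.0000 0.0000 0.0000
    outer loop
      vertex 0.00 24.00 0.00
      vertex 0.00 0.00 0.00
      vertex 0.00 0.00 15.00
    endloop
  endfacet
  facet normal -1.0000 0.0000 0.0000
    outer loop
      vertex 0.00 24.00 0.00
      vertex 0.00 0.00 15.00
      vertex 0.00 24.00 15.00
    endloop
  endfacet
endsolid part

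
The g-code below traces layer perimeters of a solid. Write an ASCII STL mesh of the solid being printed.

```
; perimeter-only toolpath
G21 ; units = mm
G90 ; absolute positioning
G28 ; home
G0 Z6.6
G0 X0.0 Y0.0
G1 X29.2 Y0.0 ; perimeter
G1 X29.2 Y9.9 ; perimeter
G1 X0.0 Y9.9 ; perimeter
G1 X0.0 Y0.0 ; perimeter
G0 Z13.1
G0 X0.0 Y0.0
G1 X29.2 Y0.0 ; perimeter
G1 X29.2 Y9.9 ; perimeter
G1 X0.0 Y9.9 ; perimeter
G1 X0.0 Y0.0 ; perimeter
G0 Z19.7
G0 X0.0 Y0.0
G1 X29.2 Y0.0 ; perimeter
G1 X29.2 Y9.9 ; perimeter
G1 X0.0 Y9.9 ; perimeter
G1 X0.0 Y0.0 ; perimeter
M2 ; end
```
solid part
  facet normal 0.0000 0.0000 -1.0000
    outer loop
      vertex 29.2 9.9 0.0
      vertex 29.2 0.0 0.0
      vertex 0.0 0.0 0.0
    endloop
  endfacet
  facet normal 0.0000 0.0000 -1.0000
    outer loop
      vertex 0.0 9.9 0.0
      vertex 29.2 9.9 0.0
      vertex 0.0 0.0 0.0
    endloop
  endfacet
  facet normal 0.0000 0.0000 1.0000
    outer loop
      vertex 0.0 0.0 19.7
      vertex 29.2 0.0 19.7
      vertex 29.2 9.9 19.7
    endloop
  endfacet
  facet normal 0.0000 0.0000 1.0000
    outer loop
      vertex 0.0 0.0 19.7
      vertex 29.2 9.9 19.7
      vertex 0.0 9.9 19.7
    endloop
  endfacet
  facet normal 0.0000 -1.0000 0.0000
    outer loop
      vertex 0.0 0.0 0.0
      vertex 29.2 0.0 0.0
      vertex 29.2 0.0 19.7
    endloop
  endfacet
  facet normal 0.0000 -1.0000 0.0000
    outer loop
      vertex 0.0 0.0 0.0
      vertex 29.2 0.0 19.7
      vertex 0.0 0.0 19.7
    endloop
  endfacet
  facet normal 0.0000 1.0000 0.0000
    outer loop
      vertex 29.2 9.9 19.7
      vertex 29.2 9.9 0.0
      vertex 0.0 9.9 0.0
    endloop
  endfacet
  facet normal 0.0000 1.0000 0.0000
    outer loop
      vertex 0.0 9.9 19.7
      vertex 29.2 9.9 19.7
      vertex 0.0 9.9 0.0
    endloop
  endfacet
  facet normal -1.0000 0.0000 0.0000
    outer loop
      vertex 0.0 9.9 19.7
      vertex 0.0 9.9 0.0
      vertex 0.0 0.0 0.0
    endloop
  endfacet
  facet normal -1.0000 0.0000 0.0000
    outer loop
      vertex 0.0 0.0 19.7
      vertex 0.0 9.9 19.7
      vertex 0.0 0.0 0.0
    endloop
  endfacet
  facet normal 1.0000 0.0000 0.0000
    outer loop
      vertex 29.2 0.0 0.0
      vertex 29.2 9.9 0.0
      vertex 29.2 9.9 19.7
    endloop
  endfacet
  facet normal 1.0000 0.0000 0.0000
    outer loop
      vertex 29.2 0.0 0.0
      vertex 29.2 9.9 19.7
      vertex 29.2 0.0 19.7
    endloop
  endfacet
endsolid part

The G0 Z moves step by Δz≈6.6 mm. Every layer's G1 loop is the same polygon, so the solid is a straight extrusion of it from z=0 to z≈19.7. Closing with flat bottom and top caps and triangulating gives 12 facets — a rectangular box, roughly 29.2 × 9.9 mm footprint and 19.7 mm tall.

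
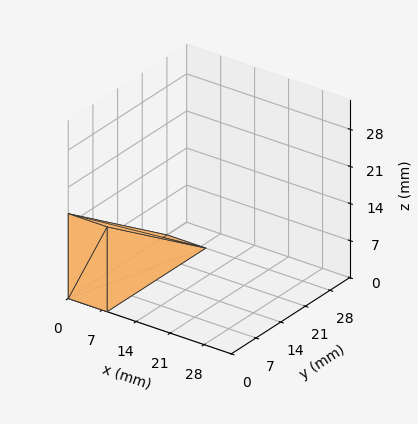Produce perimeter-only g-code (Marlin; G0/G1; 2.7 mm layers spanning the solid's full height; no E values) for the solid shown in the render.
Reading the render: the shape is a wedge (ramp): 8 × 28 mm base, rising to 16 mm along the y=0 edge and sloping linearly to z=0 at y=28 (dimensions read to the nearest mm from the axis ticks). For the g-code, the solid's height is divided into equal slices at the stated Δz and each level perimeter traced with G1 moves after a G0 lift.

; perimeter-only toolpath
G21 ; units = mm
G90 ; absolute positioning
G28 ; home
; layer 1
G0 Z2.7
G0 X0.0 Y0.0
G1 X8.0 Y0.0
G1 X8.0 Y23.3
G1 X0.0 Y23.3
G1 X0.0 Y0.0
; layer 2
G0 Z5.3
G0 X0.0 Y0.0
G1 X8.0 Y0.0
G1 X8.0 Y18.7
G1 X0.0 Y18.7
G1 X0.0 Y0.0
; layer 3
G0 Z8.0
G0 X0.0 Y0.0
G1 X8.0 Y0.0
G1 X8.0 Y14.0
G1 X0.0 Y14.0
G1 X0.0 Y0.0
; layer 4
G0 Z10.7
G0 X0.0 Y0.0
G1 X8.0 Y0.0
G1 X8.0 Y9.3
G1 X0.0 Y9.3
G1 X0.0 Y0.0
; layer 5
G0 Z13.3
G0 X0.0 Y0.0
G1 X8.0 Y0.0
G1 X8.0 Y4.7
G1 X0.0 Y4.7
G1 X0.0 Y0.0
M2 ; end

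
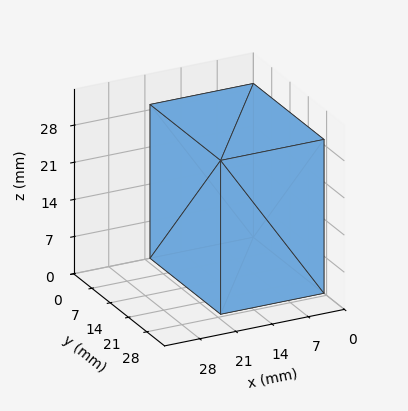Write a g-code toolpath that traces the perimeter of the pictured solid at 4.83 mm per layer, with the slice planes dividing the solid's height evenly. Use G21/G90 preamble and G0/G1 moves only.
Reading the render: the shape is a rectangular box, roughly 20 × 27 mm footprint and 29 mm tall (dimensions read to the nearest mm from the axis ticks). For the g-code, the solid's height is divided into equal slices at the stated Δz and each level perimeter traced with G1 moves after a G0 lift.

; perimeter-only toolpath
G21 ; units = mm
G90 ; absolute positioning
G28 ; home
; layer 1
G0 Z4.83
G0 X0.00 Y0.00
G1 X20.00 Y0.00
G1 X20.00 Y27.00
G1 X0.00 Y27.00
G1 X0.00 Y0.00
; layer 2
G0 Z9.67
G0 X0.00 Y0.00
G1 X20.00 Y0.00
G1 X20.00 Y27.00
G1 X0.00 Y27.00
G1 X0.00 Y0.00
; layer 3
G0 Z14.50
G0 X0.00 Y0.00
G1 X20.00 Y0.00
G1 X20.00 Y27.00
G1 X0.00 Y27.00
G1 X0.00 Y0.00
; layer 4
G0 Z19.33
G0 X0.00 Y0.00
G1 X20.00 Y0.00
G1 X20.00 Y27.00
G1 X0.00 Y27.00
G1 X0.00 Y0.00
; layer 5
G0 Z24.17
G0 X0.00 Y0.00
G1 X20.00 Y0.00
G1 X20.00 Y27.00
G1 X0.00 Y27.00
G1 X0.00 Y0.00
; layer 6
G0 Z29.00
G0 X0.00 Y0.00
G1 X20.00 Y0.00
G1 X20.00 Y27.00
G1 X0.00 Y27.00
G1 X0.00 Y0.00
M2 ; end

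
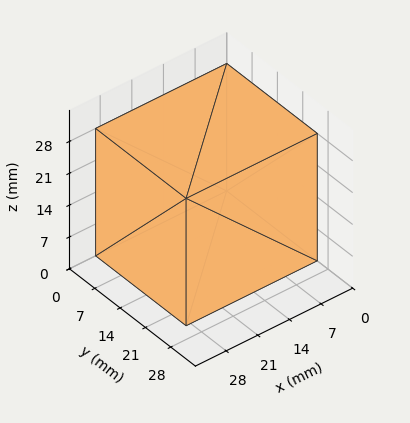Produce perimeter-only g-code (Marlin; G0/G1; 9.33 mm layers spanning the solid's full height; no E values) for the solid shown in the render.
Reading the render: the shape is a rectangular box, roughly 29 × 25 mm footprint and 28 mm tall (dimensions read to the nearest mm from the axis ticks). For the g-code, the solid's height is divided into equal slices at the stated Δz and each level perimeter traced with G1 moves after a G0 lift.

; perimeter-only toolpath
G21 ; units = mm
G90 ; absolute positioning
G28 ; home
; layer 1
G0 Z9.33
G0 X0.00 Y0.00
G1 X29.00 Y0.00
G1 X29.00 Y25.00
G1 X0.00 Y25.00
G1 X0.00 Y0.00
; layer 2
G0 Z18.67
G0 X0.00 Y0.00
G1 X29.00 Y0.00
G1 X29.00 Y25.00
G1 X0.00 Y25.00
G1 X0.00 Y0.00
; layer 3
G0 Z28.00
G0 X0.00 Y0.00
G1 X29.00 Y0.00
G1 X29.00 Y25.00
G1 X0.00 Y25.00
G1 X0.00 Y0.00
M2 ; end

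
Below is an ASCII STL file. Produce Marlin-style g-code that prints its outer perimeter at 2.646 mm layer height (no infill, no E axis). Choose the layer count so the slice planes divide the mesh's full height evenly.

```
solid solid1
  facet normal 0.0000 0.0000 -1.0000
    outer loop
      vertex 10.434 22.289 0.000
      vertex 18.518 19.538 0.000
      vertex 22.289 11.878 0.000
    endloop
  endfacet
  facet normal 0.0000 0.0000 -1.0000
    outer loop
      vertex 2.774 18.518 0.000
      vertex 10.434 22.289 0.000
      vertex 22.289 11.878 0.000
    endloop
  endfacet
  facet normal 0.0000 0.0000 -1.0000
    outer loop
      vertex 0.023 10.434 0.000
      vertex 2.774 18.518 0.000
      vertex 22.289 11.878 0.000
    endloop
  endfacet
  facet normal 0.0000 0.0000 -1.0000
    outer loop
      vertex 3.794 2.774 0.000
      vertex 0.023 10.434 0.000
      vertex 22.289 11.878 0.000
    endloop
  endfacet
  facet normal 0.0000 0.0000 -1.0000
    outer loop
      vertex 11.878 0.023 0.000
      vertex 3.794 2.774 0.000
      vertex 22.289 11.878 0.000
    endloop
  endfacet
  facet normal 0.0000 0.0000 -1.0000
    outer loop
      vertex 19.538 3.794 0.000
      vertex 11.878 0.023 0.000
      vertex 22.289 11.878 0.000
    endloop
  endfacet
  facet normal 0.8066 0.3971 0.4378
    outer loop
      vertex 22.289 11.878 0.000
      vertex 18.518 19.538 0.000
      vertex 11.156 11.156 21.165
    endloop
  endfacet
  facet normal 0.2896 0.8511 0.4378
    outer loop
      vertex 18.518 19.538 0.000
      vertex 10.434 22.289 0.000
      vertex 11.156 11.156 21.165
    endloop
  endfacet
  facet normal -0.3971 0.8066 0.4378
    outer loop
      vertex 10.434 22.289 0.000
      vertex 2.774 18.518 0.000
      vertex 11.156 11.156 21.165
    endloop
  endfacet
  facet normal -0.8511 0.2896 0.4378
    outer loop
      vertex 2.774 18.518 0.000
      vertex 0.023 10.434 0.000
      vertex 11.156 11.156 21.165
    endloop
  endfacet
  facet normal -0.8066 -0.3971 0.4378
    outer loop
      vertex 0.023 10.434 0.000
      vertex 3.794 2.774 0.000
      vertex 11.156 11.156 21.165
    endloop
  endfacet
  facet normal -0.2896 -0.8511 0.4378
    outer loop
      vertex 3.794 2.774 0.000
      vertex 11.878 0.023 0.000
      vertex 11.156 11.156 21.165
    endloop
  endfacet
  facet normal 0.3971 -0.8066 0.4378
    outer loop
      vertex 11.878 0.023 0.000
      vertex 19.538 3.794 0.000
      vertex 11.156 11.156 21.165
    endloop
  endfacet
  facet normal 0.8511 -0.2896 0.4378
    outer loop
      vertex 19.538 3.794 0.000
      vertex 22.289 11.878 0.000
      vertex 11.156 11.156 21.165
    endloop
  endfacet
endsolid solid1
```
; perimeter-only toolpath
G21 ; units = mm
G90 ; absolute positioning
G28 ; home
; layer 1
G0 Z2.646
G0 X20.897 Y11.788
G1 X17.598 Y18.490
G1 X10.524 Y20.897
G1 X3.822 Y17.598
G1 X1.415 Y10.524
G1 X4.714 Y3.822
G1 X11.788 Y1.415
G1 X18.490 Y4.714
G1 X20.897 Y11.788
; layer 2
G0 Z5.291
G0 X19.506 Y11.697
G1 X16.678 Y17.443
G1 X10.614 Y19.506
G1 X4.870 Y16.678
G1 X2.806 Y10.614
G1 X5.635 Y4.870
G1 X11.697 Y2.806
G1 X17.443 Y5.635
G1 X19.506 Y11.697
; layer 3
G0 Z7.937
G0 X18.114 Y11.607
G1 X15.757 Y16.395
G1 X10.705 Y18.114
G1 X5.917 Y15.757
G1 X4.198 Y10.705
G1 X6.555 Y5.917
G1 X11.607 Y4.198
G1 X16.395 Y6.555
G1 X18.114 Y11.607
; layer 4
G0 Z10.582
G0 X16.723 Y11.517
G1 X14.837 Y15.347
G1 X10.795 Y16.723
G1 X6.965 Y14.837
G1 X5.590 Y10.795
G1 X7.475 Y6.965
G1 X11.517 Y5.590
G1 X15.347 Y7.475
G1 X16.723 Y11.517
; layer 5
G0 Z13.228
G0 X15.331 Y11.427
G1 X13.917 Y14.299
G1 X10.885 Y15.331
G1 X8.013 Y13.917
G1 X6.981 Y10.885
G1 X8.395 Y8.013
G1 X11.427 Y6.981
G1 X14.299 Y8.395
G1 X15.331 Y11.427
; layer 6
G0 Z15.874
G0 X13.939 Y11.337
G1 X12.997 Y13.252
G1 X10.976 Y13.939
G1 X9.061 Y12.997
G1 X8.373 Y10.976
G1 X9.316 Y9.061
G1 X11.337 Y8.373
G1 X13.252 Y9.316
G1 X13.939 Y11.337
; layer 7
G0 Z18.519
G0 X12.548 Y11.246
G1 X12.076 Y12.204
G1 X11.066 Y12.548
G1 X10.108 Y12.076
G1 X9.764 Y11.066
G1 X10.236 Y10.108
G1 X11.246 Y9.764
G1 X12.204 Y10.236
G1 X12.548 Y11.246
M2 ; end

The solid is a regular 8-sided pyramid, base circumscribed radius ≈ 11.2 mm, apex at z ≈ 21.2 mm. Slicing at Δz = 2.646 mm — 8 equal slices spanning the solid's height, so layer i sits at z = i·h/8 — gives 7 non-empty perimeters. Each is a 8-segment closed polygon; G0 lifts to the layer z and rapids to the start vertex, then G1 traces the edges. The cross-section shrinks linearly with z (the slice at the apex is degenerate and omitted).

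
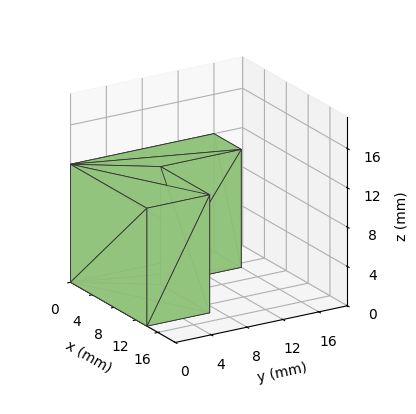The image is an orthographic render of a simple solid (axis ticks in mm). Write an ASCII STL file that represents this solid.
Reading the render: the shape is an L-shaped prism: outer 14 × 16 mm, arm thicknesses ≈ 7 mm (horizontal) and 5 mm (vertical), extruded 12 mm in z (dimensions read to the nearest mm from the axis ticks). For the STL, each face is triangulated and given an outward normal.

solid part
  facet normal 0.0000 0.0000 -1.0000
    outer loop
      vertex 14.0 7.0 0.0
      vertex 14.0 0.0 0.0
      vertex 0.0 0.0 0.0
    endloop
  endfacet
  facet normal 0.0000 0.0000 -1.0000
    outer loop
      vertex 5.0 7.0 0.0
      vertex 14.0 7.0 0.0
      vertex 0.0 0.0 0.0
    endloop
  endfacet
  facet normal 0.0000 0.0000 -1.0000
    outer loop
      vertex 5.0 16.0 0.0
      vertex 5.0 7.0 0.0
      vertex 0.0 0.0 0.0
    endloop
  endfacet
  facet normal 0.0000 0.0000 -1.0000
    outer loop
      vertex 0.0 16.0 0.0
      vertex 5.0 16.0 0.0
      vertex 0.0 0.0 0.0
    endloop
  endfacet
  facet normal 0.0000 0.0000 1.0000
    outer loop
      vertex 0.0 0.0 12.0
      vertex 14.0 0.0 12.0
      vertex 14.0 7.0 12.0
    endloop
  endfacet
  facet normal 0.0000 0.0000 1.0000
    outer loop
      vertex 0.0 0.0 12.0
      vertex 14.0 7.0 12.0
      vertex 5.0 7.0 12.0
    endloop
  endfacet
  facet normal 0.0000 0.0000 1.0000
    outer loop
      vertex 0.0 0.0 12.0
      vertex 5.0 7.0 12.0
      vertex 5.0 16.0 12.0
    endloop
  endfacet
  facet normal 0.0000 0.0000 1.0000
    outer loop
      vertex 0.0 0.0 12.0
      vertex 5.0 16.0 12.0
      vertex 0.0 16.0 12.0
    endloop
  endfacet
  facet normal 0.0000 -1.0000 0.0000
    outer loop
      vertex 0.0 0.0 0.0
      vertex 14.0 0.0 0.0
      vertex 14.0 0.0 12.0
    endloop
  endfacet
  facet normal 0.0000 -1.0000 0.0000
    outer loop
      vertex 0.0 0.0 0.0
      vertex 14.0 0.0 12.0
      vertex 0.0 0.0 12.0
    endloop
  endfacet
  facet normal 1.0000 0.0000 0.0000
    outer loop
      vertex 14.0 0.0 0.0
      vertex 14.0 7.0 0.0
      vertex 14.0 7.0 12.0
    endloop
  endfacet
  facet normal 1.0000 0.0000 0.0000
    outer loop
      vertex 14.0 0.0 0.0
      vertex 14.0 7.0 12.0
      vertex 14.0 0.0 12.0
    endloop
  endfacet
  facet normal 0.0000 1.0000 0.0000
    outer loop
      vertex 14.0 7.0 0.0
      vertex 5.0 7.0 0.0
      vertex 5.0 7.0 12.0
    endloop
  endfacet
  facet normal 0.0000 1.0000 0.0000
    outer loop
      vertex 14.0 7.0 0.0
      vertex 5.0 7.0 12.0
      vertex 14.0 7.0 12.0
    endloop
  endfacet
  facet normal 1.0000 0.0000 0.0000
    outer loop
      vertex 5.0 7.0 0.0
      vertex 5.0 16.0 0.0
      vertex 5.0 16.0 12.0
    endloop
  endfacet
  facet normal 1.0000 0.0000 0.0000
    outer loop
      vertex 5.0 7.0 0.0
      vertex 5.0 16.0 12.0
      vertex 5.0 7.0 12.0
    endloop
  endfacet
  facet normal 0.0000 1.0000 0.0000
    outer loop
      vertex 5.0 16.0 0.0
      vertex 0.0 16.0 0.0
      vertex 0.0 16.0 12.0
    endloop
  endfacet
  facet normal 0.0000 1.0000 0.0000
    outer loop
      vertex 5.0 16.0 0.0
      vertex 0.0 16.0 12.0
      vertex 5.0 16.0 12.0
    endloop
  endfacet
  facet normal -1.0000 0.0000 0.0000
    outer loop
      vertex 0.0 16.0 0.0
      vertex 0.0 0.0 0.0
      vertex 0.0 0.0 12.0
    endloop
  endfacet
  facet normal -1.0000 0.0000 0.0000
    outer loop
      vertex 0.0 16.0 0.0
      vertex 0.0 0.0 12.0
      vertex 0.0 16.0 12.0
    endloop
  endfacet
endsolid part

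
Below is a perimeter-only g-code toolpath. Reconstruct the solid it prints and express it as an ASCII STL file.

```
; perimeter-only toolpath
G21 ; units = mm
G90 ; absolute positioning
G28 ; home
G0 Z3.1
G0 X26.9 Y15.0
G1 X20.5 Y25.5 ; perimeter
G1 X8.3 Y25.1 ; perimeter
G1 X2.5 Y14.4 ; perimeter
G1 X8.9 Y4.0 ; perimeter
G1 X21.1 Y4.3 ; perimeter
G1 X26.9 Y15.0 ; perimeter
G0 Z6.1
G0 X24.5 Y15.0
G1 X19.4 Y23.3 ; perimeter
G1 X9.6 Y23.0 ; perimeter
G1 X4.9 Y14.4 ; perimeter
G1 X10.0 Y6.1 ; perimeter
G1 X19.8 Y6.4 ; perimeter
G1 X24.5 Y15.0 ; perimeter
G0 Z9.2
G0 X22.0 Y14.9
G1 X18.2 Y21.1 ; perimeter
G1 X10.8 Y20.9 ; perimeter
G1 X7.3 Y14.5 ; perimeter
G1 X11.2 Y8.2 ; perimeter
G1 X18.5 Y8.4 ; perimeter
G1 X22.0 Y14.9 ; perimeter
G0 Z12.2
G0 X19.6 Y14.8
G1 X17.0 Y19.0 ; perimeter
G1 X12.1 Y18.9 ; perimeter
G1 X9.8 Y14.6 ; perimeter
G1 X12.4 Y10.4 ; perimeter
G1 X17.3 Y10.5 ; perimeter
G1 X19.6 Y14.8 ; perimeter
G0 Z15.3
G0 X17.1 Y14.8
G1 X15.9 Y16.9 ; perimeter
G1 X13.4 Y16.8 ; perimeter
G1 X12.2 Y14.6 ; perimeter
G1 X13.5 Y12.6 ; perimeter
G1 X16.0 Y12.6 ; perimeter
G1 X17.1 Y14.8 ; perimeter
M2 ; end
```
solid part
  facet normal 0.0000 0.0000 -1.0000
    outer loop
      vertex 7.0 27.2 0.0
      vertex 21.7 27.6 0.0
      vertex 29.4 15.1 0.0
    endloop
  endfacet
  facet normal 0.0000 0.0000 -1.0000
    outer loop
      vertex 0.0 14.3 0.0
      vertex 7.0 27.2 0.0
      vertex 29.4 15.1 0.0
    endloop
  endfacet
  facet normal 0.0000 0.0000 -1.0000
    outer loop
      vertex 7.7 1.8 0.0
      vertex 0.0 14.3 0.0
      vertex 29.4 15.1 0.0
    endloop
  endfacet
  facet normal 0.0000 0.0000 -1.0000
    outer loop
      vertex 22.4 2.2 0.0
      vertex 7.7 1.8 0.0
      vertex 29.4 15.1 0.0
    endloop
  endfacet
  facet normal 0.6990 0.4306 0.5709
    outer loop
      vertex 29.4 15.1 0.0
      vertex 21.7 27.6 0.0
      vertex 14.7 14.7 18.3
    endloop
  endfacet
  facet normal -0.0223 0.8211 0.5703
    outer loop
      vertex 21.7 27.6 0.0
      vertex 7.0 27.2 0.0
      vertex 14.7 14.7 18.3
    endloop
  endfacet
  facet normal -0.7215 0.3915 0.5710
    outer loop
      vertex 7.0 27.2 0.0
      vertex 0.0 14.3 0.0
      vertex 14.7 14.7 18.3
    endloop
  endfacet
  facet normal -0.6990 -0.4306 0.5709
    outer loop
      vertex 0.0 14.3 0.0
      vertex 7.7 1.8 0.0
      vertex 14.7 14.7 18.3
    endloop
  endfacet
  facet normal 0.0223 -0.8211 0.5703
    outer loop
      vertex 7.7 1.8 0.0
      vertex 22.4 2.2 0.0
      vertex 14.7 14.7 18.3
    endloop
  endfacet
  facet normal 0.7215 -0.3915 0.5710
    outer loop
      vertex 22.4 2.2 0.0
      vertex 29.4 15.1 0.0
      vertex 14.7 14.7 18.3
    endloop
  endfacet
endsolid part

The G0 Z moves step by Δz≈3.1 mm. The G1 loops shrink linearly with z, so the solid tapers from its base footprint up to z≈18.3. Closing with a flat bottom cap and the tapered top and triangulating gives 10 facets — a regular 6-sided pyramid, base circumscribed radius ≈ 14.7 mm, apex at z ≈ 18.3 mm.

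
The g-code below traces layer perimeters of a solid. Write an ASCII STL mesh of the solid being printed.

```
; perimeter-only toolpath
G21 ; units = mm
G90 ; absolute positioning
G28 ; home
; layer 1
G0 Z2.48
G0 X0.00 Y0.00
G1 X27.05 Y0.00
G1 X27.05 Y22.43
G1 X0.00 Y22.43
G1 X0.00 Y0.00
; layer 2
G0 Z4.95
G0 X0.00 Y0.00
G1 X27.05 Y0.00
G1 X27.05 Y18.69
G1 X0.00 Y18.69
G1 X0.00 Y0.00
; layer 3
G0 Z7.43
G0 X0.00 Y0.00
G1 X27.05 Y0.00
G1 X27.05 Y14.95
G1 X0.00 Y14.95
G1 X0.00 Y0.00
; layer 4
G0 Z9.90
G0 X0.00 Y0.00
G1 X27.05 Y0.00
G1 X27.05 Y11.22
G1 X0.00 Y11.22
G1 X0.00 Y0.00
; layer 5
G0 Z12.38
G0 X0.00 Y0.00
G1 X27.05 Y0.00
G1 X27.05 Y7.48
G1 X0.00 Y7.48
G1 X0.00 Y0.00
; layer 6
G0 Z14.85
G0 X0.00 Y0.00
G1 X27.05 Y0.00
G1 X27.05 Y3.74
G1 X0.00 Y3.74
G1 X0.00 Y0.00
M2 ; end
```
solid part
  facet normal 0.0000 0.0000 -1.0000
    outer loop
      vertex 27.05 26.17 0.00
      vertex 27.05 0.00 0.00
      vertex 0.00 0.00 0.00
    endloop
  endfacet
  facet normal 0.0000 0.0000 -1.0000
    outer loop
      vertex 0.00 26.17 0.00
      vertex 27.05 26.17 0.00
      vertex 0.00 0.00 0.00
    endloop
  endfacet
  facet normal 0.0000 -1.0000 0.0000
    outer loop
      vertex 0.00 0.00 0.00
      vertex 27.05 0.00 0.00
      vertex 27.05 0.00 17.33
    endloop
  endfacet
  facet normal 0.0000 -1.0000 0.0000
    outer loop
      vertex 0.00 0.00 0.00
      vertex 27.05 0.00 17.33
      vertex 0.00 0.00 17.33
    endloop
  endfacet
  facet normal 0.0000 0.5521 0.8338
    outer loop
      vertex 0.00 0.00 17.33
      vertex 27.05 0.00 17.33
      vertex 27.05 26.17 0.00
    endloop
  endfacet
  facet normal 0.0000 0.5521 0.8338
    outer loop
      vertex 0.00 0.00 17.33
      vertex 27.05 26.17 0.00
      vertex 0.00 26.17 0.00
    endloop
  endfacet
  facet normal -1.0000 0.0000 0.0000
    outer loop
      vertex 0.00 0.00 17.33
      vertex 0.00 26.17 0.00
      vertex 0.00 0.00 0.00
    endloop
  endfacet
  facet normal 1.0000 0.0000 0.0000
    outer loop
      vertex 27.05 0.00 0.00
      vertex 27.05 26.17 0.00
      vertex 27.05 0.00 17.33
    endloop
  endfacet
endsolid part

The G0 Z moves step by Δz≈2.48 mm. The G1 loops shrink linearly with z, so the solid tapers from its base footprint up to z≈17.3. Closing with a flat bottom cap and the tapered top and triangulating gives 8 facets — a wedge (ramp): 27.1 × 26.2 mm base, rising to 17.3 mm along the y=0 edge and sloping linearly to z=0 at y=26.2.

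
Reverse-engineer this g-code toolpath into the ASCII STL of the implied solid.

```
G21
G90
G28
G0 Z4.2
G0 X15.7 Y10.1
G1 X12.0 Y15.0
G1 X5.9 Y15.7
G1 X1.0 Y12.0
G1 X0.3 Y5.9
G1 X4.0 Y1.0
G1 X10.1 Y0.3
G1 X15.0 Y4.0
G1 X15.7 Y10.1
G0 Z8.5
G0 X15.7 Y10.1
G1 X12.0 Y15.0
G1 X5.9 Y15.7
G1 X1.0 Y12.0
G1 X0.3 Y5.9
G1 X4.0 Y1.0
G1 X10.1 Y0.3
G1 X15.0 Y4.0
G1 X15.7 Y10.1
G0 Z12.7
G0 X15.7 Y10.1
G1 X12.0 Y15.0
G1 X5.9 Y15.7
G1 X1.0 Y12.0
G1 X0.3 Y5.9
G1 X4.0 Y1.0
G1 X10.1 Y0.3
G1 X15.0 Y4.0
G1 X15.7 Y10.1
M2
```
solid part
  facet normal 0.0000 0.0000 -1.0000
    outer loop
      vertex 5.9 15.7 0.0
      vertex 12.0 15.0 0.0
      vertex 15.7 10.1 0.0
    endloop
  endfacet
  facet normal 0.0000 0.0000 -1.0000
    outer loop
      vertex 1.0 12.0 0.0
      vertex 5.9 15.7 0.0
      vertex 15.7 10.1 0.0
    endloop
  endfacet
  facet normal 0.0000 0.0000 -1.0000
    outer loop
      vertex 0.3 5.9 0.0
      vertex 1.0 12.0 0.0
      vertex 15.7 10.1 0.0
    endloop
  endfacet
  facet normal 0.0000 0.0000 -1.0000
    outer loop
      vertex 4.0 1.0 0.0
      vertex 0.3 5.9 0.0
      vertex 15.7 10.1 0.0
    endloop
  endfacet
  facet normal 0.0000 0.0000 -1.0000
    outer loop
      vertex 10.1 0.3 0.0
      vertex 4.0 1.0 0.0
      vertex 15.7 10.1 0.0
    endloop
  endfacet
  facet normal 0.0000 0.0000 -1.0000
    outer loop
      vertex 15.0 4.0 0.0
      vertex 10.1 0.3 0.0
      vertex 15.7 10.1 0.0
    endloop
  endfacet
  facet normal 0.0000 0.0000 1.0000
    outer loop
      vertex 15.7 10.1 12.7
      vertex 12.0 15.0 12.7
      vertex 5.9 15.7 12.7
    endloop
  endfacet
  facet normal 0.0000 0.0000 1.0000
    outer loop
      vertex 15.7 10.1 12.7
      vertex 5.9 15.7 12.7
      vertex 1.0 12.0 12.7
    endloop
  endfacet
  facet normal 0.0000 0.0000 1.0000
    outer loop
      vertex 15.7 10.1 12.7
      vertex 1.0 12.0 12.7
      vertex 0.3 5.9 12.7
    endloop
  endfacet
  facet normal 0.0000 0.0000 1.0000
    outer loop
      vertex 15.7 10.1 12.7
      vertex 0.3 5.9 12.7
      vertex 4.0 1.0 12.7
    endloop
  endfacet
  facet normal 0.0000 0.0000 1.0000
    outer loop
      vertex 15.7 10.1 12.7
      vertex 4.0 1.0 12.7
      vertex 10.1 0.3 12.7
    endloop
  endfacet
  facet normal 0.0000 0.0000 1.0000
    outer loop
      vertex 15.7 10.1 12.7
      vertex 10.1 0.3 12.7
      vertex 15.0 4.0 12.7
    endloop
  endfacet
  facet normal 0.7980 0.6026 0.0000
    outer loop
      vertex 15.7 10.1 0.0
      vertex 12.0 15.0 0.0
      vertex 12.0 15.0 12.7
    endloop
  endfacet
  facet normal 0.7980 0.6026 0.0000
    outer loop
      vertex 15.7 10.1 0.0
      vertex 12.0 15.0 12.7
      vertex 15.7 10.1 12.7
    endloop
  endfacet
  facet normal 0.1140 0.9935 0.0000
    outer loop
      vertex 12.0 15.0 0.0
      vertex 5.9 15.7 0.0
      vertex 5.9 15.7 12.7
    endloop
  endfacet
  facet normal 0.1140 0.9935 0.0000
    outer loop
      vertex 12.0 15.0 0.0
      vertex 5.9 15.7 12.7
      vertex 12.0 15.0 12.7
    endloop
  endfacet
  facet normal -0.6026 0.7980 0.0000
    outer loop
      vertex 5.9 15.7 0.0
      vertex 1.0 12.0 0.0
      vertex 1.0 12.0 12.7
    endloop
  endfacet
  facet normal -0.6026 0.7980 0.0000
    outer loop
      vertex 5.9 15.7 0.0
      vertex 1.0 12.0 12.7
      vertex 5.9 15.7 12.7
    endloop
  endfacet
  facet normal -0.9935 0.1140 0.0000
    outer loop
      vertex 1.0 12.0 0.0
      vertex 0.3 5.9 0.0
      vertex 0.3 5.9 12.7
    endloop
  endfacet
  facet normal -0.9935 0.1140 0.0000
    outer loop
      vertex 1.0 12.0 0.0
      vertex 0.3 5.9 12.7
      vertex 1.0 12.0 12.7
    endloop
  endfacet
  facet normal -0.7980 -0.6026 0.0000
    outer loop
      vertex 0.3 5.9 0.0
      vertex 4.0 1.0 0.0
      vertex 4.0 1.0 12.7
    endloop
  endfacet
  facet normal -0.7980 -0.6026 0.0000
    outer loop
      vertex 0.3 5.9 0.0
      vertex 4.0 1.0 12.7
      vertex 0.3 5.9 12.7
    endloop
  endfacet
  facet normal -0.1140 -0.9935 0.0000
    outer loop
      vertex 4.0 1.0 0.0
      vertex 10.1 0.3 0.0
      vertex 10.1 0.3 12.7
    endloop
  endfacet
  facet normal -0.1140 -0.9935 0.0000
    outer loop
      vertex 4.0 1.0 0.0
      vertex 10.1 0.3 12.7
      vertex 4.0 1.0 12.7
    endloop
  endfacet
  facet normal 0.6026 -0.7980 0.0000
    outer loop
      vertex 10.1 0.3 0.0
      vertex 15.0 4.0 0.0
      vertex 15.0 4.0 12.7
    endloop
  endfacet
  facet normal 0.6026 -0.7980 0.0000
    outer loop
      vertex 10.1 0.3 0.0
      vertex 15.0 4.0 12.7
      vertex 10.1 0.3 12.7
    endloop
  endfacet
  facet normal 0.9935 -0.1140 0.0000
    outer loop
      vertex 15.0 4.0 0.0
      vertex 15.7 10.1 0.0
      vertex 15.7 10.1 12.7
    endloop
  endfacet
  facet normal 0.9935 -0.1140 0.0000
    outer loop
      vertex 15.0 4.0 0.0
      vertex 15.7 10.1 12.7
      vertex 15.0 4.0 12.7
    endloop
  endfacet
endsolid part

The G0 Z moves step by Δz≈4.2 mm. Every layer's G1 loop is the same polygon, so the solid is a straight extrusion of it from z=0 to z≈12.7. Closing with flat bottom and top caps and triangulating gives 28 facets — a regular 8-sided prism (a cylinder approximated with 8 flat sides), circumscribed radius ≈ 8 mm, height ≈ 12.7 mm.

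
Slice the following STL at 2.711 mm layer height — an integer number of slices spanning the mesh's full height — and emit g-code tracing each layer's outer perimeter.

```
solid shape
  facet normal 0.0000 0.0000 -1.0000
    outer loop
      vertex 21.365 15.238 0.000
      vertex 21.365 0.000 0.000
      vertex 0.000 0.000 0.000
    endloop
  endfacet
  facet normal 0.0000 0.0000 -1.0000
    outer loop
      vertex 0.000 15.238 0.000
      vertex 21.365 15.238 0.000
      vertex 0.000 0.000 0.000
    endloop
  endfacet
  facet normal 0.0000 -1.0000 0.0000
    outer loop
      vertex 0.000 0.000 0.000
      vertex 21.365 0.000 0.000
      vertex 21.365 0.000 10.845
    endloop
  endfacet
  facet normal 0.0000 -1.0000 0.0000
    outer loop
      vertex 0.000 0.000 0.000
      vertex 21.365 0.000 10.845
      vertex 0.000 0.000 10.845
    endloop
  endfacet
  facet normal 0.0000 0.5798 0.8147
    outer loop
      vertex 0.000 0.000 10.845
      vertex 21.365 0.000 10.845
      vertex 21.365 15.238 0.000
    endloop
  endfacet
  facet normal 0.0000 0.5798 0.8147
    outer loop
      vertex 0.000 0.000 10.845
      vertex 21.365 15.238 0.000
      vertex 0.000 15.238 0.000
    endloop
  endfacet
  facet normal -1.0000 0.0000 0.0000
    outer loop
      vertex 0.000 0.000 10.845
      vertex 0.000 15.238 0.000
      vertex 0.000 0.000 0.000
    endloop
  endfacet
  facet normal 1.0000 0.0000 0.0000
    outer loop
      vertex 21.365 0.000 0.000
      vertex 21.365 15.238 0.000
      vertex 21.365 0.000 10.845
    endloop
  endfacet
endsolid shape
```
; perimeter-only toolpath
G21 ; units = mm
G90 ; absolute positioning
G28 ; home
; layer 1
G0 Z2.711
G0 X0.000 Y0.000
G1 X21.365 Y0.000
G1 X21.365 Y11.428
G1 X0.000 Y11.428
G1 X0.000 Y0.000
; layer 2
G0 Z5.423
G0 X0.000 Y0.000
G1 X21.365 Y0.000
G1 X21.365 Y7.619
G1 X0.000 Y7.619
G1 X0.000 Y0.000
; layer 3
G0 Z8.134
G0 X0.000 Y0.000
G1 X21.365 Y0.000
G1 X21.365 Y3.809
G1 X0.000 Y3.809
G1 X0.000 Y0.000
M2 ; end

The solid is a wedge (ramp): 21.4 × 15.2 mm base, rising to 10.8 mm along the y=0 edge and sloping linearly to z=0 at y=15.2. Slicing at Δz = 2.711 mm — 4 equal slices spanning the solid's height, so layer i sits at z = i·h/4 — gives 3 non-empty perimeters. Each is a 4-segment closed polygon; G0 lifts to the layer z and rapids to the start vertex, then G1 traces the edges. The cross-section shrinks linearly with z (the slice at the apex is degenerate and omitted).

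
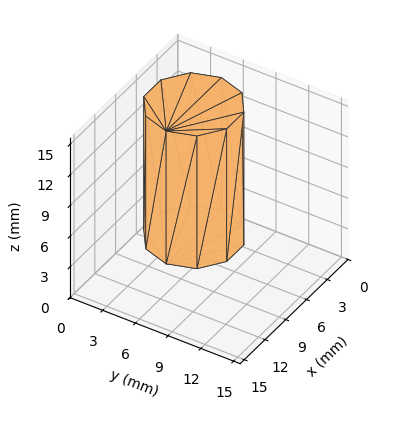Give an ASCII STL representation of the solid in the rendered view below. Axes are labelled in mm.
Reading the render: the shape is a regular 10-sided prism (a cylinder approximated with 10 flat sides), circumscribed radius ≈ 4 mm, height ≈ 13 mm (dimensions read to the nearest mm from the axis ticks). For the STL, each face is triangulated and given an outward normal.

solid part
  facet normal 0.0000 0.0000 -1.0000
    outer loop
      vertex 5.24 7.80 0.00
      vertex 7.24 6.35 0.00
      vertex 8.00 4.00 0.00
    endloop
  endfacet
  facet normal 0.0000 0.0000 -1.0000
    outer loop
      vertex 2.76 7.80 0.00
      vertex 5.24 7.80 0.00
      vertex 8.00 4.00 0.00
    endloop
  endfacet
  facet normal 0.0000 0.0000 -1.0000
    outer loop
      vertex 0.76 6.35 0.00
      vertex 2.76 7.80 0.00
      vertex 8.00 4.00 0.00
    endloop
  endfacet
  facet normal 0.0000 0.0000 -1.0000
    outer loop
      vertex 0.00 4.00 0.00
      vertex 0.76 6.35 0.00
      vertex 8.00 4.00 0.00
    endloop
  endfacet
  facet normal 0.0000 0.0000 -1.0000
    outer loop
      vertex 0.76 1.65 0.00
      vertex 0.00 4.00 0.00
      vertex 8.00 4.00 0.00
    endloop
  endfacet
  facet normal 0.0000 0.0000 -1.0000
    outer loop
      vertex 2.76 0.20 0.00
      vertex 0.76 1.65 0.00
      vertex 8.00 4.00 0.00
    endloop
  endfacet
  facet normal 0.0000 0.0000 -1.0000
    outer loop
      vertex 5.24 0.20 0.00
      vertex 2.76 0.20 0.00
      vertex 8.00 4.00 0.00
    endloop
  endfacet
  facet normal 0.0000 0.0000 -1.0000
    outer loop
      vertex 7.24 1.65 0.00
      vertex 5.24 0.20 0.00
      vertex 8.00 4.00 0.00
    endloop
  endfacet
  facet normal 0.0000 0.0000 1.0000
    outer loop
      vertex 8.00 4.00 13.00
      vertex 7.24 6.35 13.00
      vertex 5.24 7.80 13.00
    endloop
  endfacet
  facet normal 0.0000 0.0000 1.0000
    outer loop
      vertex 8.00 4.00 13.00
      vertex 5.24 7.80 13.00
      vertex 2.76 7.80 13.00
    endloop
  endfacet
  facet normal 0.0000 0.0000 1.0000
    outer loop
      vertex 8.00 4.00 13.00
      vertex 2.76 7.80 13.00
      vertex 0.76 6.35 13.00
    endloop
  endfacet
  facet normal 0.0000 0.0000 1.0000
    outer loop
      vertex 8.00 4.00 13.00
      vertex 0.76 6.35 13.00
      vertex 0.00 4.00 13.00
    endloop
  endfacet
  facet normal 0.0000 0.0000 1.0000
    outer loop
      vertex 8.00 4.00 13.00
      vertex 0.00 4.00 13.00
      vertex 0.76 1.65 13.00
    endloop
  endfacet
  facet normal 0.0000 0.0000 1.0000
    outer loop
      vertex 8.00 4.00 13.00
      vertex 0.76 1.65 13.00
      vertex 2.76 0.20 13.00
    endloop
  endfacet
  facet normal 0.0000 0.0000 1.0000
    outer loop
      vertex 8.00 4.00 13.00
      vertex 2.76 0.20 13.00
      vertex 5.24 0.20 13.00
    endloop
  endfacet
  facet normal 0.0000 0.0000 1.0000
    outer loop
      vertex 8.00 4.00 13.00
      vertex 5.24 0.20 13.00
      vertex 7.24 1.65 13.00
    endloop
  endfacet
  facet normal 0.9515 0.3077 0.0000
    outer loop
      vertex 8.00 4.00 0.00
      vertex 7.24 6.35 0.00
      vertex 7.24 6.35 13.00
    endloop
  endfacet
  facet normal 0.9515 0.3077 0.0000
    outer loop
      vertex 8.00 4.00 0.00
      vertex 7.24 6.35 13.00
      vertex 8.00 4.00 13.00
    endloop
  endfacet
  facet normal 0.5870 0.8096 0.0000
    outer loop
      vertex 7.24 6.35 0.00
      vertex 5.24 7.80 0.00
      vertex 5.24 7.80 13.00
    endloop
  endfacet
  facet normal 0.5870 0.8096 0.0000
    outer loop
      vertex 7.24 6.35 0.00
      vertex 5.24 7.80 13.00
      vertex 7.24 6.35 13.00
    endloop
  endfacet
  facet normal 0.0000 1.0000 0.0000
    outer loop
      vertex 5.24 7.80 0.00
      vertex 2.76 7.80 0.00
      vertex 2.76 7.80 13.00
    endloop
  endfacet
  facet normal 0.0000 1.0000 0.0000
    outer loop
      vertex 5.24 7.80 0.00
      vertex 2.76 7.80 13.00
      vertex 5.24 7.80 13.00
    endloop
  endfacet
  facet normal -0.5870 0.8096 0.0000
    outer loop
      vertex 2.76 7.80 0.00
      vertex 0.76 6.35 0.00
      vertex 0.76 6.35 13.00
    endloop
  endfacet
  facet normal -0.5870 0.8096 0.0000
    outer loop
      vertex 2.76 7.80 0.00
      vertex 0.76 6.35 13.00
      vertex 2.76 7.80 13.00
    endloop
  endfacet
  facet normal -0.9515 0.3077 0.0000
    outer loop
      vertex 0.76 6.35 0.00
      vertex 0.00 4.00 0.00
      vertex 0.00 4.00 13.00
    endloop
  endfacet
  facet normal -0.9515 0.3077 0.0000
    outer loop
      vertex 0.76 6.35 0.00
      vertex 0.00 4.00 13.00
      vertex 0.76 6.35 13.00
    endloop
  endfacet
  facet normal -0.9515 -0.3077 0.0000
    outer loop
      vertex 0.00 4.00 0.00
      vertex 0.76 1.65 0.00
      vertex 0.76 1.65 13.00
    endloop
  endfacet
  facet normal -0.9515 -0.3077 0.0000
    outer loop
      vertex 0.00 4.00 0.00
      vertex 0.76 1.65 13.00
      vertex 0.00 4.00 13.00
    endloop
  endfacet
  facet normal -0.5870 -0.8096 0.0000
    outer loop
      vertex 0.76 1.65 0.00
      vertex 2.76 0.20 0.00
      vertex 2.76 0.20 13.00
    endloop
  endfacet
  facet normal -0.5870 -0.8096 0.0000
    outer loop
      vertex 0.76 1.65 0.00
      vertex 2.76 0.20 13.00
      vertex 0.76 1.65 13.00
    endloop
  endfacet
  facet normal 0.0000 -1.0000 0.0000
    outer loop
      vertex 2.76 0.20 0.00
      vertex 5.24 0.20 0.00
      vertex 5.24 0.20 13.00
    endloop
  endfacet
  facet normal 0.0000 -1.0000 0.0000
    outer loop
      vertex 2.76 0.20 0.00
      vertex 5.24 0.20 13.00
      vertex 2.76 0.20 13.00
    endloop
  endfacet
  facet normal 0.5870 -0.8096 0.0000
    outer loop
      vertex 5.24 0.20 0.00
      vertex 7.24 1.65 0.00
      vertex 7.24 1.65 13.00
    endloop
  endfacet
  facet normal 0.5870 -0.8096 0.0000
    outer loop
      vertex 5.24 0.20 0.00
      vertex 7.24 1.65 13.00
      vertex 5.24 0.20 13.00
    endloop
  endfacet
  facet normal 0.9515 -0.3077 0.0000
    outer loop
      vertex 7.24 1.65 0.00
      vertex 8.00 4.00 0.00
      vertex 8.00 4.00 13.00
    endloop
  endfacet
  facet normal 0.9515 -0.3077 0.0000
    outer loop
      vertex 7.24 1.65 0.00
      vertex 8.00 4.00 13.00
      vertex 7.24 1.65 13.00
    endloop
  endfacet
endsolid part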